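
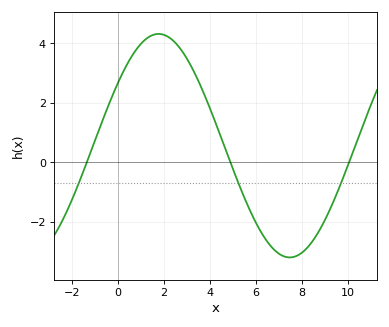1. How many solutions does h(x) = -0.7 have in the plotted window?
3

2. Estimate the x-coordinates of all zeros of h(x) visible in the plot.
-1.36, 4.89, 10.1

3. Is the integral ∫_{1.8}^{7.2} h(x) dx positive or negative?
positive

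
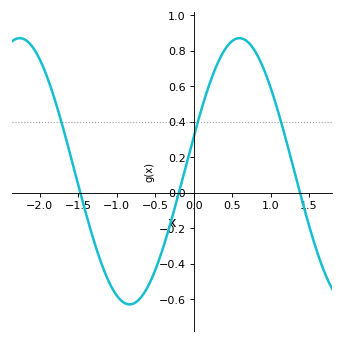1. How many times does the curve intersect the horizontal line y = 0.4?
3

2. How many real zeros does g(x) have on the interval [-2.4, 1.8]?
3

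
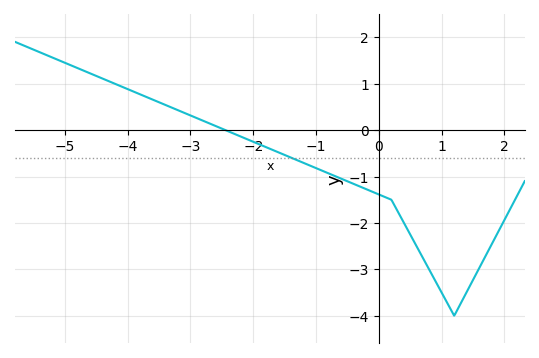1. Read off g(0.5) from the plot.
-2.25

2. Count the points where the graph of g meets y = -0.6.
1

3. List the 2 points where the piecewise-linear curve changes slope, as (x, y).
(0.2, -1.5); (1.2, -4)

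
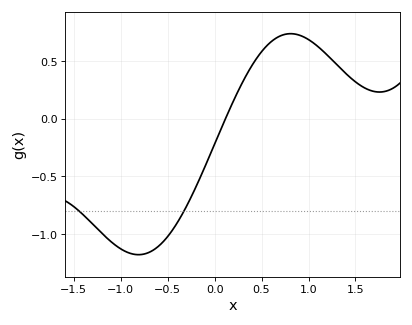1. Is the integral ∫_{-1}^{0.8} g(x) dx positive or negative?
negative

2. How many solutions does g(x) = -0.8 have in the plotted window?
2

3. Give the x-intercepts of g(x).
0.116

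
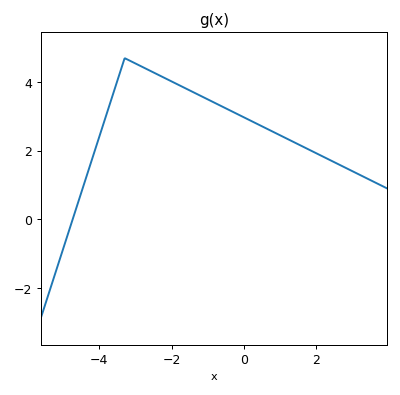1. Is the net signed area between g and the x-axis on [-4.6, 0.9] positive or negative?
positive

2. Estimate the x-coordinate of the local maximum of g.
-3.2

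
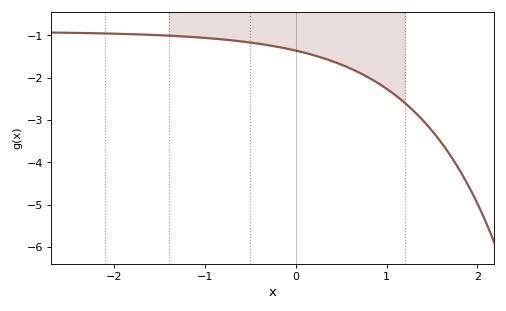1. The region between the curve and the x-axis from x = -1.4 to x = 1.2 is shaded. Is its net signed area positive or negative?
negative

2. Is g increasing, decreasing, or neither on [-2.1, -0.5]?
decreasing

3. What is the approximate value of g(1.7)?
-3.83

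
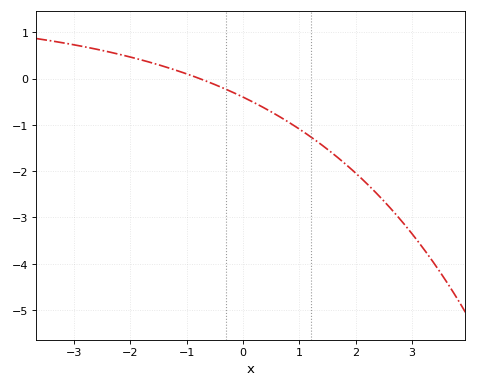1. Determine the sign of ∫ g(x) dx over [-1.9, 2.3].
negative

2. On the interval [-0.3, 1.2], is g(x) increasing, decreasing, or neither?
decreasing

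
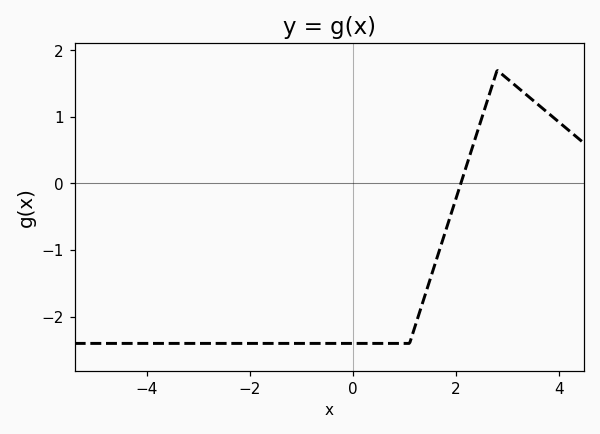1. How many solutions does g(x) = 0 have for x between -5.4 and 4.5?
1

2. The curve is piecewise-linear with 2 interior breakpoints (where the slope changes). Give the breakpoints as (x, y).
(1.1, -2.4); (2.8, 1.7)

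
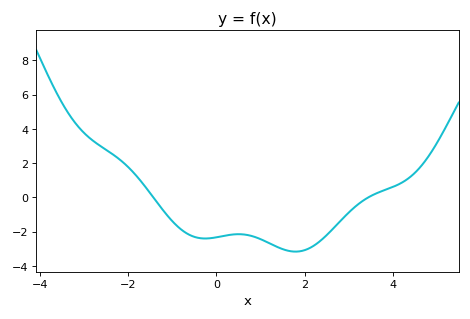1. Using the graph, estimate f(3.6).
0.2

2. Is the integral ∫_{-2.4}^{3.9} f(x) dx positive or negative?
negative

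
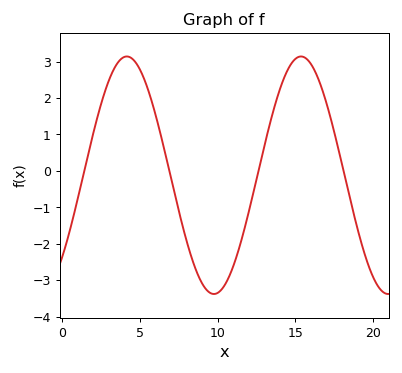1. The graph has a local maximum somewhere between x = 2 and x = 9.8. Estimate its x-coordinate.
4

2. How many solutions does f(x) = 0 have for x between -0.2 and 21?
4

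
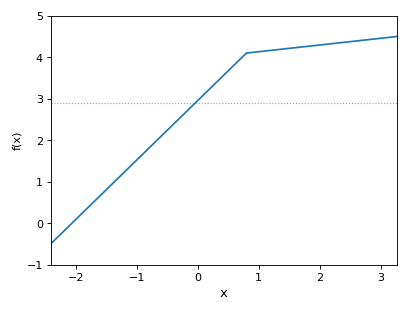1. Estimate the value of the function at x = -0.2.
2.7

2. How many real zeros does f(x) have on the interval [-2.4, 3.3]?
1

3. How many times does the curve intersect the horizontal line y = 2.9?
1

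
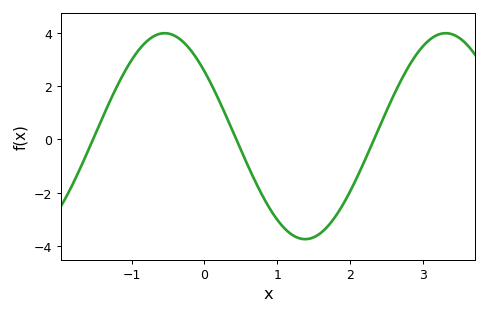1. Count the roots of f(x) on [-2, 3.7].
3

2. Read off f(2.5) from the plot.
1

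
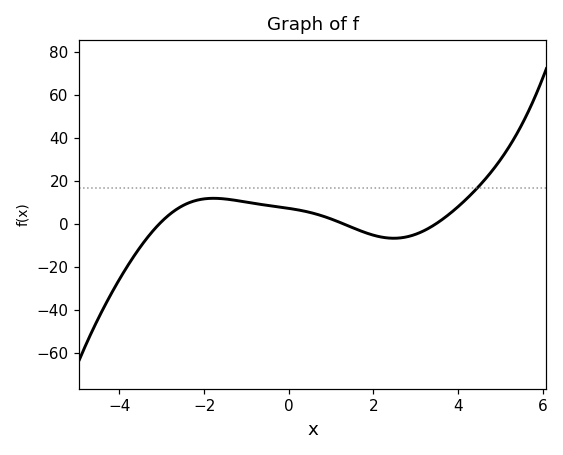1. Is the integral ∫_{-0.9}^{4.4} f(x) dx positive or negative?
positive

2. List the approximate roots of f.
-3.06, 1.3, 3.47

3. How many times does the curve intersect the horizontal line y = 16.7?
1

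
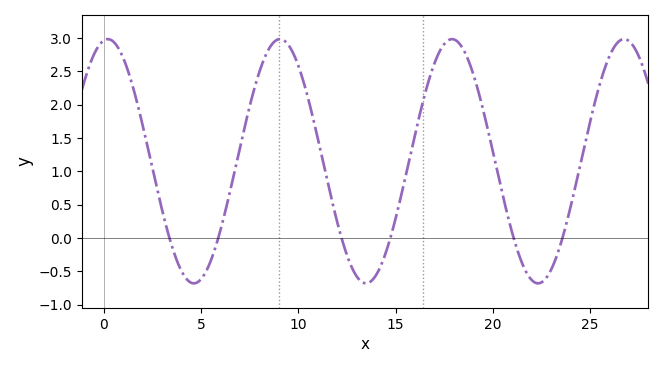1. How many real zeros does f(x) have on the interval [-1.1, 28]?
6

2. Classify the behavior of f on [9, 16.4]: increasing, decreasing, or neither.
neither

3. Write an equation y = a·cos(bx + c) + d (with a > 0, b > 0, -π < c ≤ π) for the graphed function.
y = 1.83cos(0.71x - 0.142) + 1.15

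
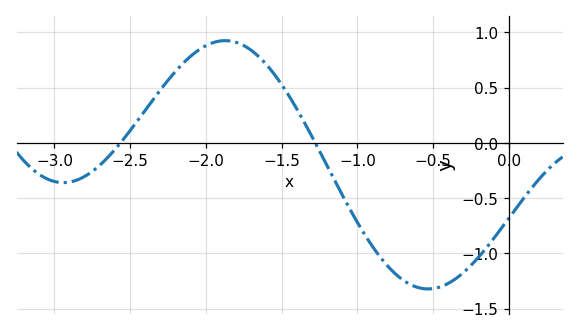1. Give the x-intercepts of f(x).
-2.56, -1.28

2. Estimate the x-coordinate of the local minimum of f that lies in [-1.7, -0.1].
-0.534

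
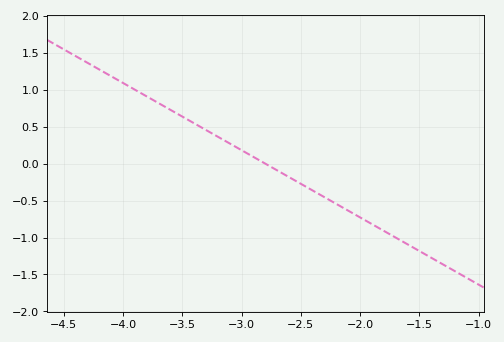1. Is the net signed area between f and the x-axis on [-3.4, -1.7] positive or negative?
negative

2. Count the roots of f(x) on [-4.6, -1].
1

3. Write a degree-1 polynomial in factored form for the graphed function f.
y = -0.91(x + 2.8)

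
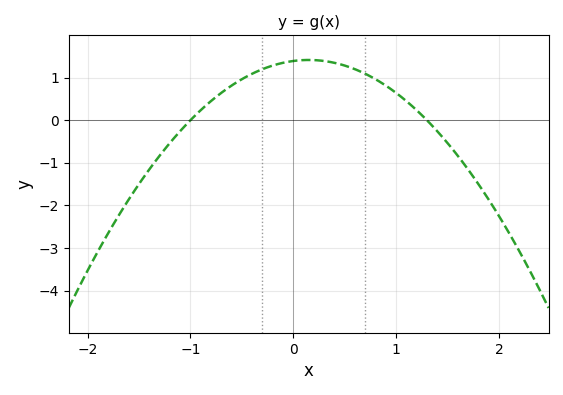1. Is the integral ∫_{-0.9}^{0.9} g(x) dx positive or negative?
positive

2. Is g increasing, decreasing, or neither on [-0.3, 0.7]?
neither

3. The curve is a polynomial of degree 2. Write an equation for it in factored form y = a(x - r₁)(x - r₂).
y = -1.07(x + 1)(x - 1.3)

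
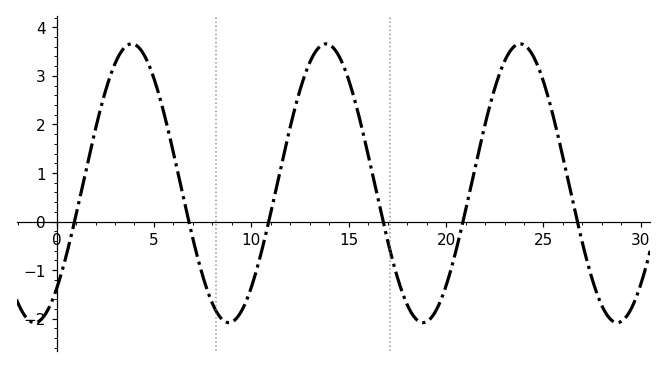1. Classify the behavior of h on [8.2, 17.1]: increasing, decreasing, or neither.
neither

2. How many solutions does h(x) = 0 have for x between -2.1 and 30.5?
6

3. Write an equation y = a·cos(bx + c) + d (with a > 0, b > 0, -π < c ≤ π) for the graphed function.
y = 2.87cos(0.63x - 2.43) + 0.79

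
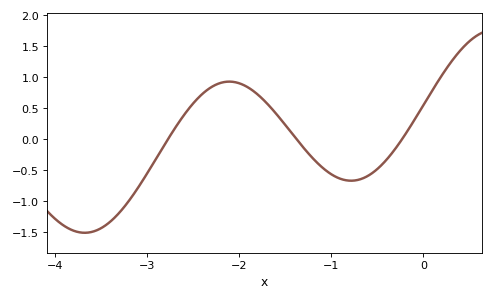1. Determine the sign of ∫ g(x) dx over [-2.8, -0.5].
positive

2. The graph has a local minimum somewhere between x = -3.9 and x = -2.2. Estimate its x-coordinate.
-3.68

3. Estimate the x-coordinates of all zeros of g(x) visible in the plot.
-2.78, -1.38, -0.233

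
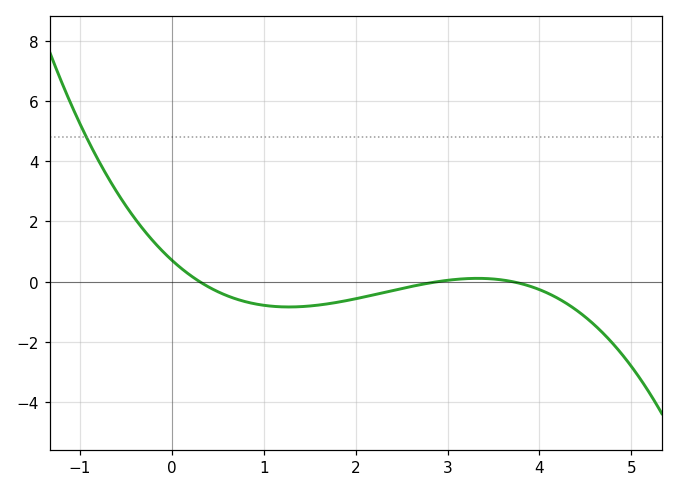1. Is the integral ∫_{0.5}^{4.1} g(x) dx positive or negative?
negative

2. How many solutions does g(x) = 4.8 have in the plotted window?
1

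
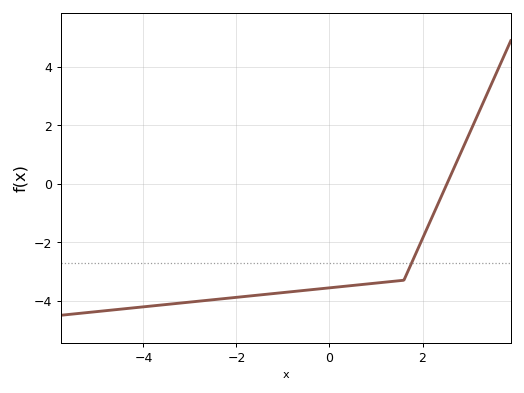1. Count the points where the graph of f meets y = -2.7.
1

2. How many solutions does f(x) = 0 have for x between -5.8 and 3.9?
1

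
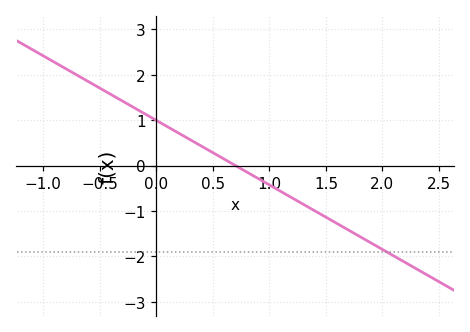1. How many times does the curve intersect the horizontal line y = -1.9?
1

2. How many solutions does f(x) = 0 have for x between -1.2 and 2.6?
1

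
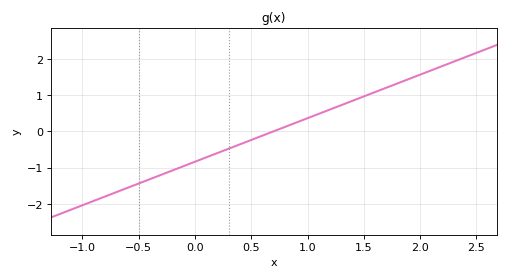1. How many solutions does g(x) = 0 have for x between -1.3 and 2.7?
1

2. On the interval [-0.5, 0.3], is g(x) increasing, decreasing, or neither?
increasing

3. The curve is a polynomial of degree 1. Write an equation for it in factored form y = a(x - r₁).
y = 1.2(x - 0.7)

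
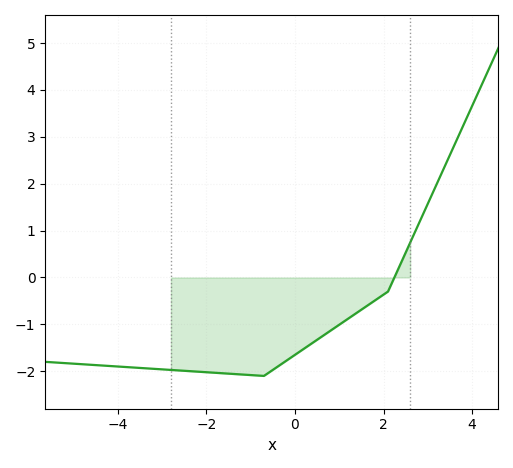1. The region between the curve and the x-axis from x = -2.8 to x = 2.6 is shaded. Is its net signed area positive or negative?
negative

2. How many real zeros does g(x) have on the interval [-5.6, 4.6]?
1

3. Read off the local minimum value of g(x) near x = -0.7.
-2.1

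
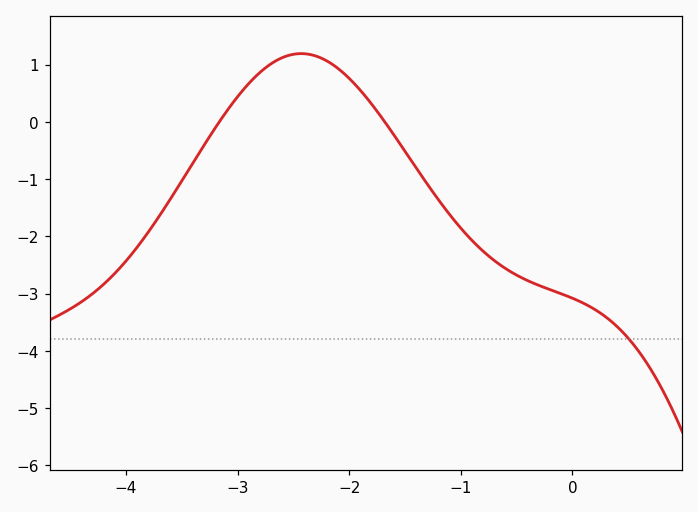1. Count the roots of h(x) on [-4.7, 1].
2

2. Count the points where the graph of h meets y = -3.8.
1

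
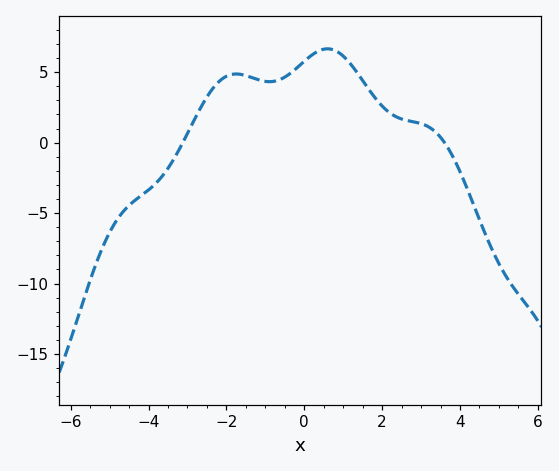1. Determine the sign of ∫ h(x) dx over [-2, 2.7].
positive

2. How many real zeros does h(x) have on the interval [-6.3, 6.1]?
2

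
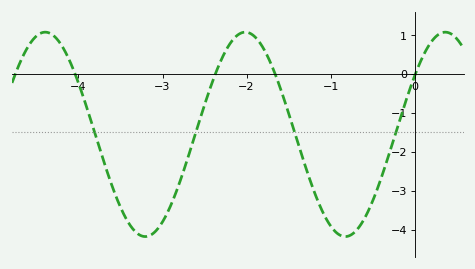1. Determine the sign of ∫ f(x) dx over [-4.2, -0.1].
negative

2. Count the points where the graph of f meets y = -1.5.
4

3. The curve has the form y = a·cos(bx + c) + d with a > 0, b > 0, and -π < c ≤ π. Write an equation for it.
y = 2.63cos(2.64x - 0.962) - 1.55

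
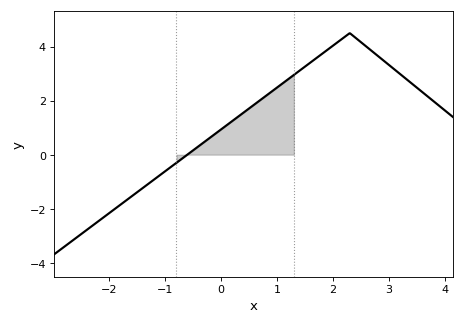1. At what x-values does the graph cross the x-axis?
-0.6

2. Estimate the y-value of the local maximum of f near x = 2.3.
4.4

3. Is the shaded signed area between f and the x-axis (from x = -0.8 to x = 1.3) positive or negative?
positive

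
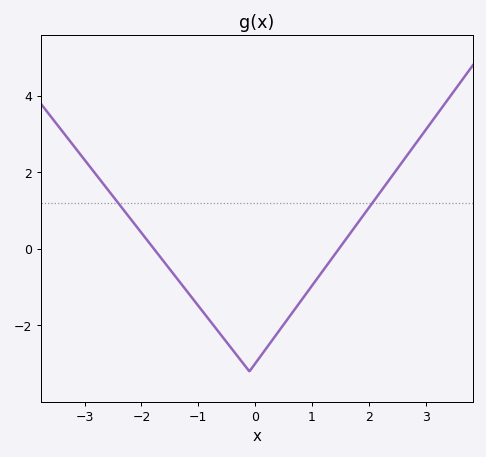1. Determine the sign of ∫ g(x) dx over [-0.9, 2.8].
negative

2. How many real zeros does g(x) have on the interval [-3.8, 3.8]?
2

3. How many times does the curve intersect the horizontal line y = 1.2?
2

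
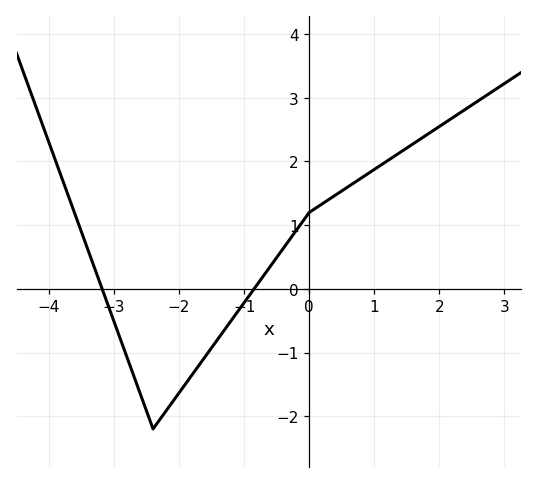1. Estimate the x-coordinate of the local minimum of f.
-2.4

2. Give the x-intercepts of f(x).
-3.2, -0.8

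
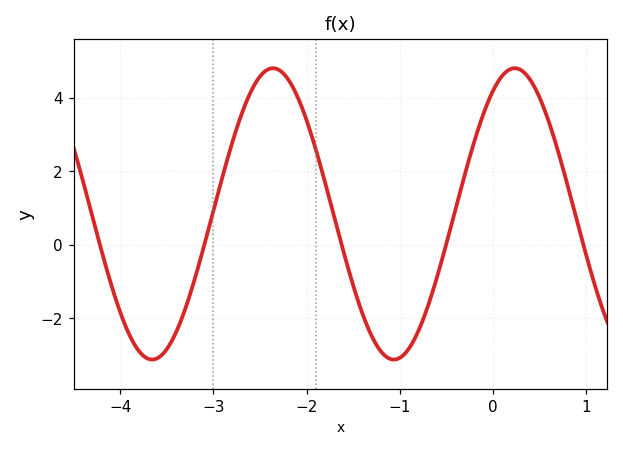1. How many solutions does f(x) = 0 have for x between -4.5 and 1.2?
5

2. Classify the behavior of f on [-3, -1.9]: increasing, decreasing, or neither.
neither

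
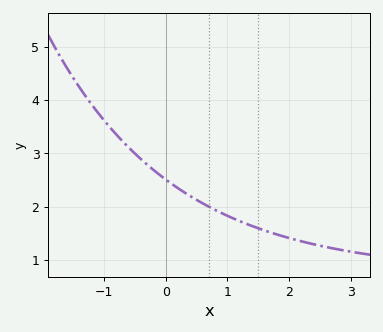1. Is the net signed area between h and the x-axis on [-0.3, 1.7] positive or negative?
positive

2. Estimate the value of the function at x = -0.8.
3.4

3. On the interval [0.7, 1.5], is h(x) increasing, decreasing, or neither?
decreasing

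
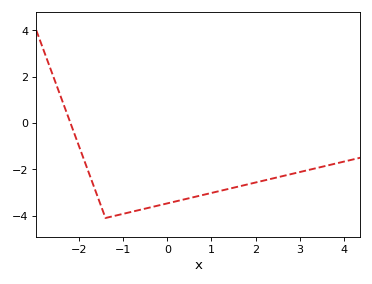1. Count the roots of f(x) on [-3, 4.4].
1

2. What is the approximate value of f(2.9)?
-2.2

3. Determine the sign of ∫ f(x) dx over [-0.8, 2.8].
negative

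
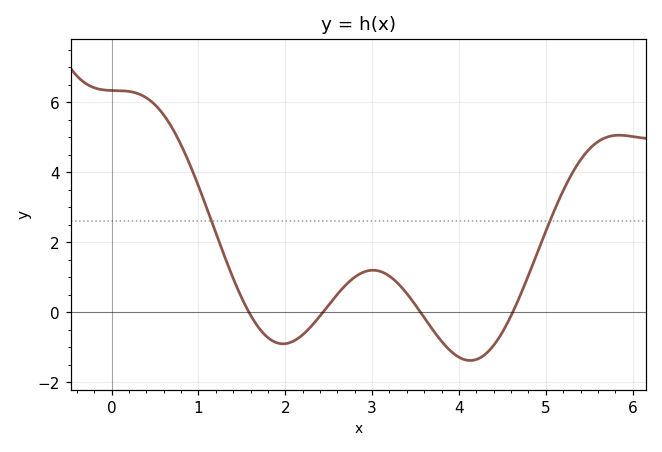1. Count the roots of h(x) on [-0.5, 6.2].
4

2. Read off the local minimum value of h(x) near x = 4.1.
-1.4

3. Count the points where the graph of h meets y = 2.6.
2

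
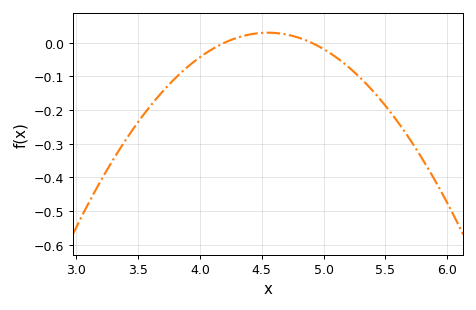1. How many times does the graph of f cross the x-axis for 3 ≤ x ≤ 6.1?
2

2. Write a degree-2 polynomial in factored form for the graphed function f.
y = -0.24(x - 4.2)(x - 4.9)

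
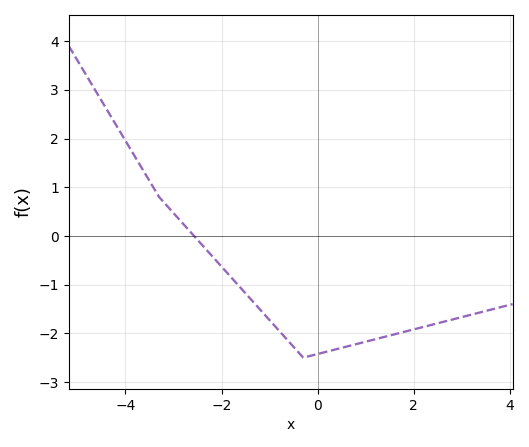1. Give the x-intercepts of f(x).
-2.57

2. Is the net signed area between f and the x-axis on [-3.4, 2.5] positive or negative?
negative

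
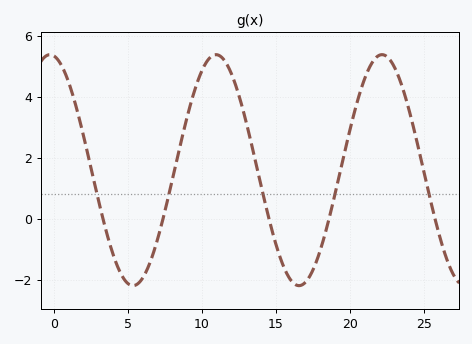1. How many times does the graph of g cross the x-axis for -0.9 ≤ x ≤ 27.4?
5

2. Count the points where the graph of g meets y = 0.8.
5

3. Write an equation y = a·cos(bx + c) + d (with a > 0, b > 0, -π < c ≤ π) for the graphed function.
y = 3.79cos(0.56x + 0.142) + 1.59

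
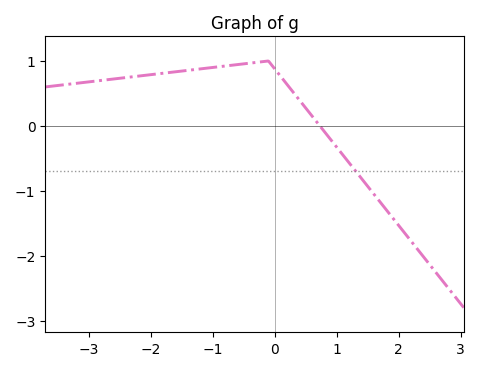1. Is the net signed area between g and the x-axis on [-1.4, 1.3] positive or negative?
positive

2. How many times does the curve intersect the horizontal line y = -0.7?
1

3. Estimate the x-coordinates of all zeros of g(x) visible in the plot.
0.7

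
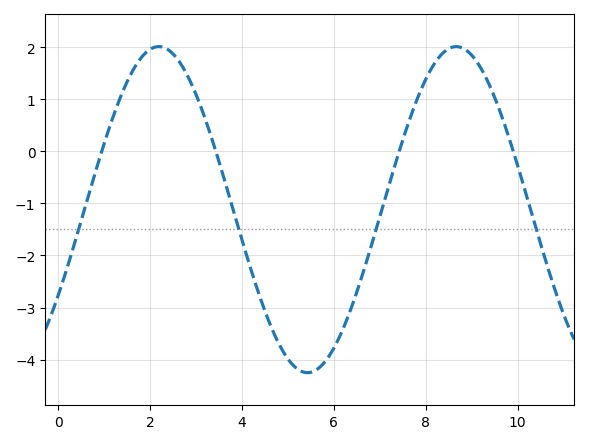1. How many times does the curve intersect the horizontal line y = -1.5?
4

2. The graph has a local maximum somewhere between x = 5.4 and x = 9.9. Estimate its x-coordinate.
8.6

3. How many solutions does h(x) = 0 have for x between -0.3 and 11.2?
4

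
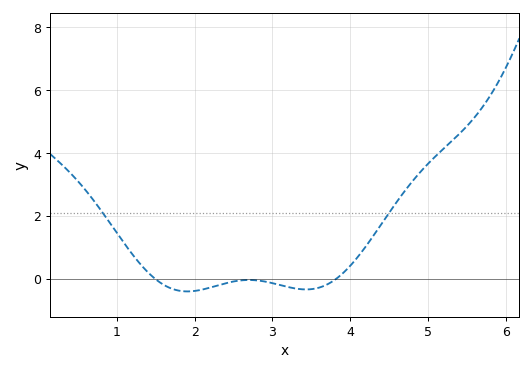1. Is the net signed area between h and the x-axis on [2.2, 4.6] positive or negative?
positive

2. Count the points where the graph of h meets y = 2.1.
2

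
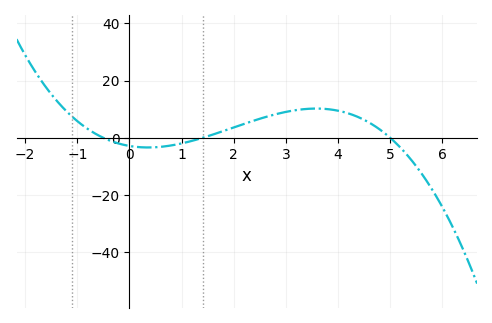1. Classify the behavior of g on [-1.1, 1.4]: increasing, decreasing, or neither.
neither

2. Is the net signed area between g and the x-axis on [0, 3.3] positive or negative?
positive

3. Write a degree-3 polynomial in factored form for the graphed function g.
y = -0.81(x + 0.5)(x - 1.4)(x - 5)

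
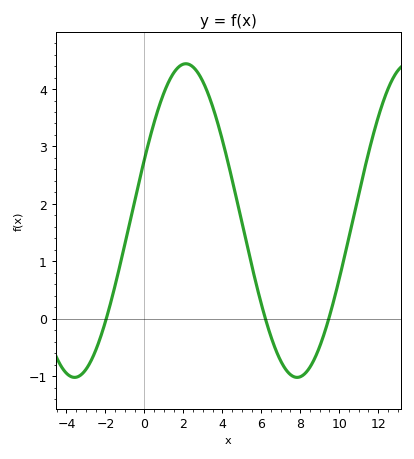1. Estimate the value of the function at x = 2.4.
4.4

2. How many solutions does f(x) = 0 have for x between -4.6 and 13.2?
3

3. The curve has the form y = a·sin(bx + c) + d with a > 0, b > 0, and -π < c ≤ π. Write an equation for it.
y = 2.73sin(0.55x + 0.4) + 1.71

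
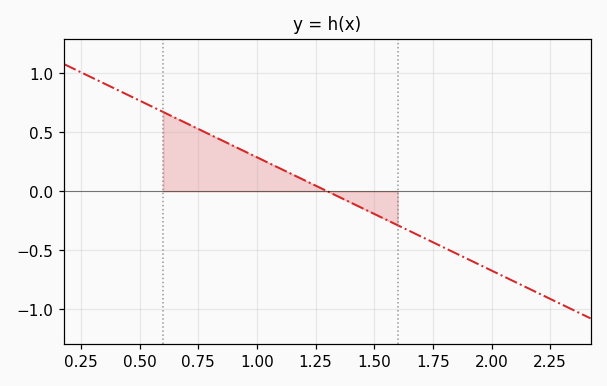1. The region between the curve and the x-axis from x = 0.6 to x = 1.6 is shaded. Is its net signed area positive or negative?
positive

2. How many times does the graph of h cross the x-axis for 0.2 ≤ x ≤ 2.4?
1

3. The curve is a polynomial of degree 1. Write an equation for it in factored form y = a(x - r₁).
y = -0.96(x - 1.3)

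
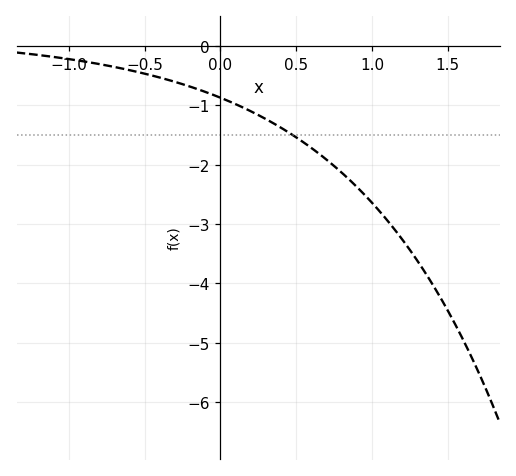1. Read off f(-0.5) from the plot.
-0.465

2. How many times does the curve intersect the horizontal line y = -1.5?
1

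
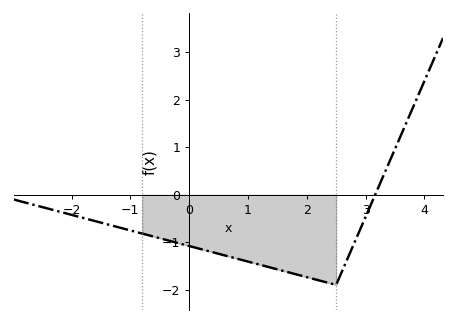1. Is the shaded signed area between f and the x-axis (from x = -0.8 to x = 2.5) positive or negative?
negative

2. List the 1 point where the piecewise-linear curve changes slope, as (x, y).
(2.5, -1.9)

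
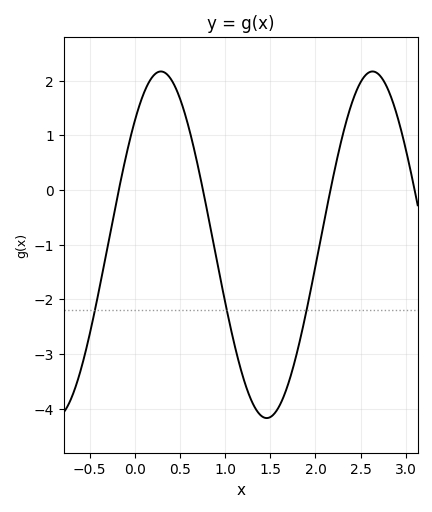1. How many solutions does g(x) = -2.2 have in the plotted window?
3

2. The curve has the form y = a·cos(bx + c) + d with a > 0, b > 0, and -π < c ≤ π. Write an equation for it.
y = 3.17cos(2.7x - 0.77) - 1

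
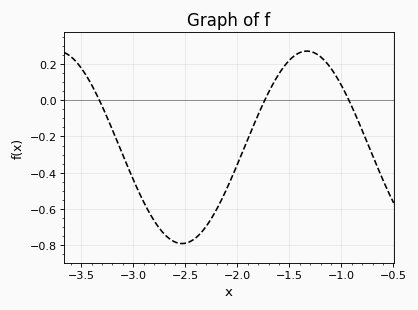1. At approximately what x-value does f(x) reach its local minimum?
-2.53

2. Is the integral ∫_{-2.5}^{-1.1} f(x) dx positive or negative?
negative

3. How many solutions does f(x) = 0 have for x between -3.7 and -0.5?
3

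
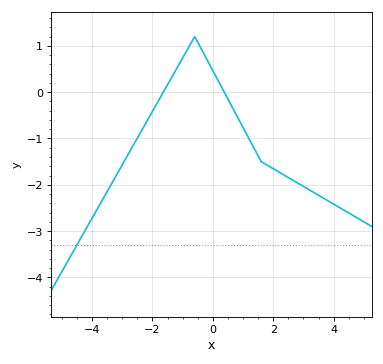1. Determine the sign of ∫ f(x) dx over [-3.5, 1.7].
negative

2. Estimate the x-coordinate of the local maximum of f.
-0.6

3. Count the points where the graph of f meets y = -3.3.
1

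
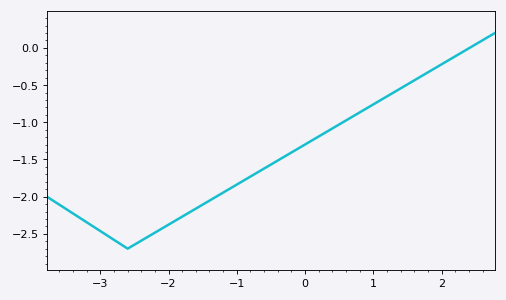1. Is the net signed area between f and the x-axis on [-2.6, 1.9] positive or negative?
negative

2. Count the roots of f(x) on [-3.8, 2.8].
1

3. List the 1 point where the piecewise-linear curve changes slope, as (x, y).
(-2.6, -2.7)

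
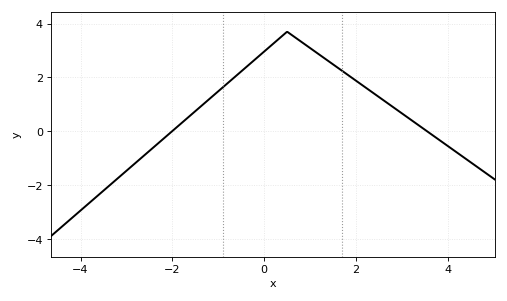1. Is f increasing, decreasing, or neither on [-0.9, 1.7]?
neither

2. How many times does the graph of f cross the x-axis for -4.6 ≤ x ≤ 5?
2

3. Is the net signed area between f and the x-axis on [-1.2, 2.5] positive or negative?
positive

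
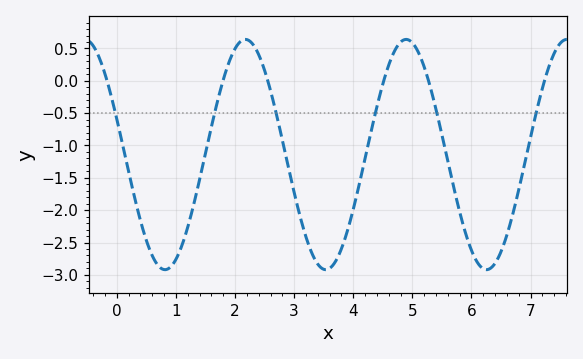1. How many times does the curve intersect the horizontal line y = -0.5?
6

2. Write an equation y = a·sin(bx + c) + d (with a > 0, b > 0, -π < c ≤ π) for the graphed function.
y = 1.78sin(2.3x + 2.8) - 1.14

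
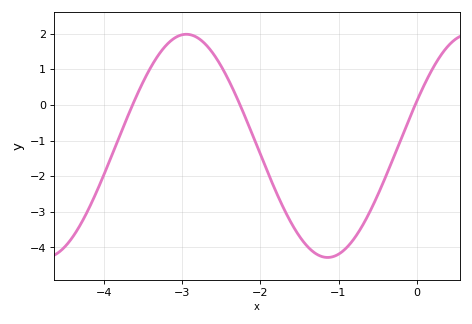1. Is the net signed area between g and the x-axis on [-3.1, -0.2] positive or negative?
negative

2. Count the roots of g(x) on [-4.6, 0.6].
3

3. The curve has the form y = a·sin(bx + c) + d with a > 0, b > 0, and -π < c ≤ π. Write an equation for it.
y = 3.13sin(1.7x + 0.41) - 1.15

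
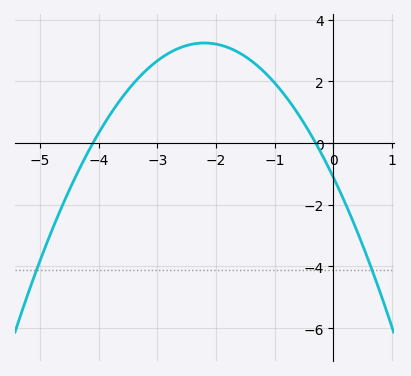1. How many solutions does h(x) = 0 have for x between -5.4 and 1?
2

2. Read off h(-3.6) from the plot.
1.4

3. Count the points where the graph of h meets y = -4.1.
2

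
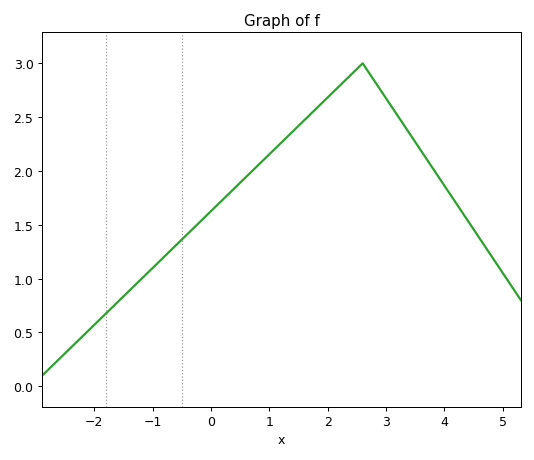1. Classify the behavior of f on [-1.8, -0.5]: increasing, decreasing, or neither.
increasing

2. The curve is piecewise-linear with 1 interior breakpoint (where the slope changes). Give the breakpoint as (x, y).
(2.6, 3)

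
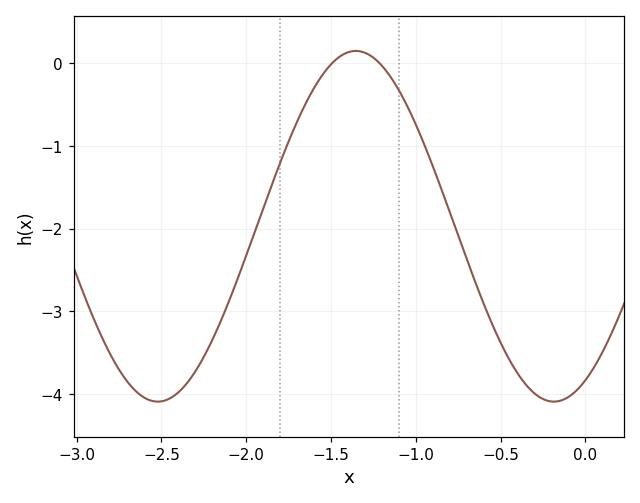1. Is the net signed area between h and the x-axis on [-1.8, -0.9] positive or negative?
negative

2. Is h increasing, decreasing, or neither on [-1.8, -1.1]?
neither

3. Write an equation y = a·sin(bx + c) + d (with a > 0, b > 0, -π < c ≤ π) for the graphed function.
y = 2.12sin(2.69x - 1.07) - 1.97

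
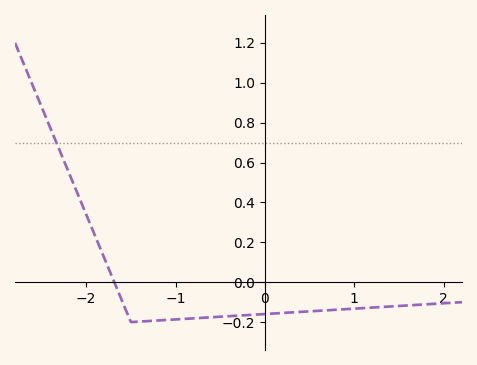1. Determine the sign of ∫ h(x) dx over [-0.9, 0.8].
negative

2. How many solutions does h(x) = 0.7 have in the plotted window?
1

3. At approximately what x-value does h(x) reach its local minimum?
-1.5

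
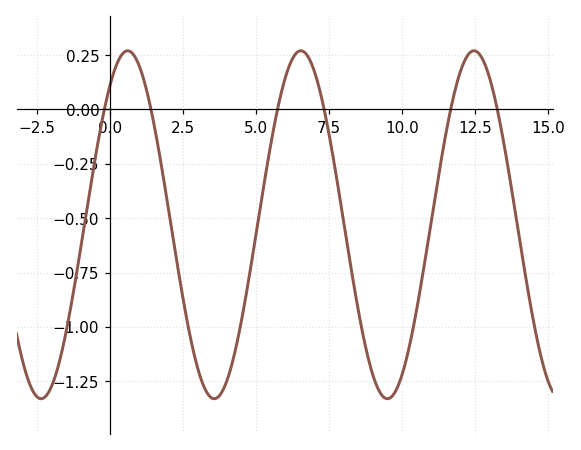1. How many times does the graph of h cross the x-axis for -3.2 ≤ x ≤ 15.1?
6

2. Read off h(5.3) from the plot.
-0.32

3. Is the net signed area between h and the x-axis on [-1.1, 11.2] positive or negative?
negative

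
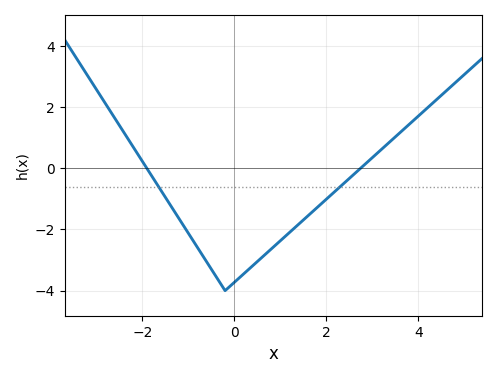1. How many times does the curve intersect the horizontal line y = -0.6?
2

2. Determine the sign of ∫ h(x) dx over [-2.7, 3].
negative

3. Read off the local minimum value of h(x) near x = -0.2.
-4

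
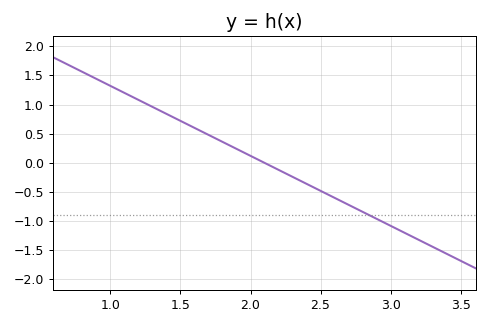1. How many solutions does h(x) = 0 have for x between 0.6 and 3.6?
1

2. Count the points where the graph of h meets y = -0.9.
1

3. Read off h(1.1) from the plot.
1.2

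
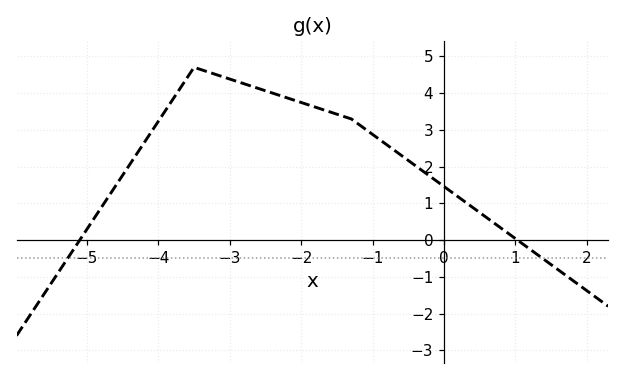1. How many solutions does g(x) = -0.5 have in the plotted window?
2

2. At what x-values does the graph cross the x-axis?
-5.1, 1.03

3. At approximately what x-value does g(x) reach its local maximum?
-3.5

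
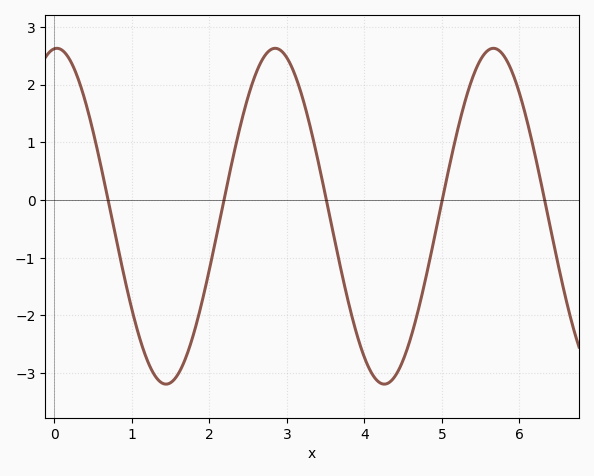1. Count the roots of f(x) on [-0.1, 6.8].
5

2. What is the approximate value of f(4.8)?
-1.3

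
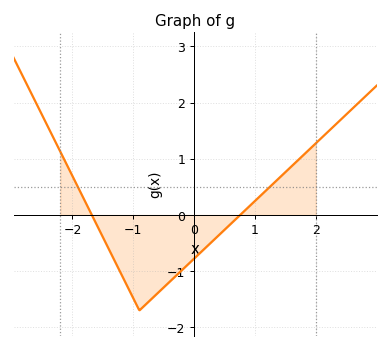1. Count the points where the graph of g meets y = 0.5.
2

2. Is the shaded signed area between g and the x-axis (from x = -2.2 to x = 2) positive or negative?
negative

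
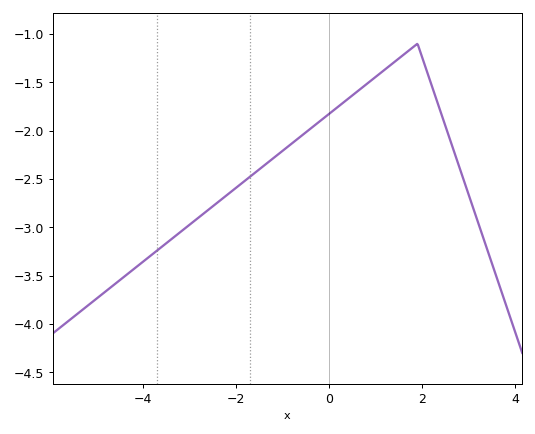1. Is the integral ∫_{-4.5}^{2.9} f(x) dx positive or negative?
negative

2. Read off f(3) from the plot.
-2.66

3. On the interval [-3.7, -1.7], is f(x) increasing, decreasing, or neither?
increasing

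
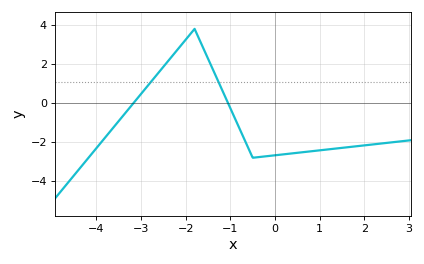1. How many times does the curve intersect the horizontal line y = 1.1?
2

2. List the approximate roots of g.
-3.2, -1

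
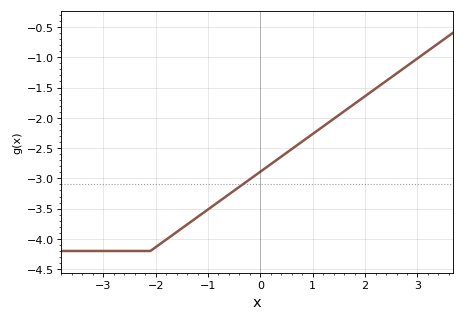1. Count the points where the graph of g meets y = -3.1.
1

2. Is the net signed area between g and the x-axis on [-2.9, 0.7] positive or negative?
negative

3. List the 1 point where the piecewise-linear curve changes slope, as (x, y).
(-2.1, -4.2)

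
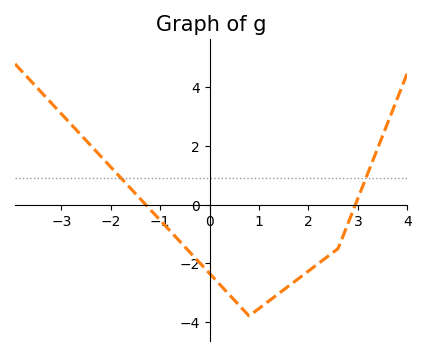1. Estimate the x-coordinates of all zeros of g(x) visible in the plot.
-1.29, 2.95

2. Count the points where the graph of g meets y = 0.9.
2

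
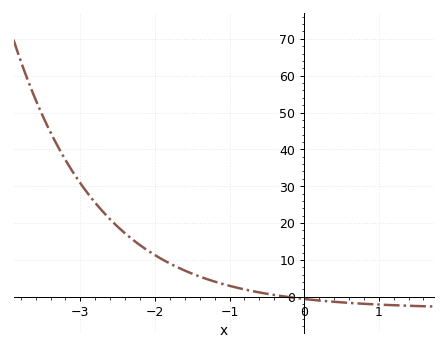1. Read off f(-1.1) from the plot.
3.52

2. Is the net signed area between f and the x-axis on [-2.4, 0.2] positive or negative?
positive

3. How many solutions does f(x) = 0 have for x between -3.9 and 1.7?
1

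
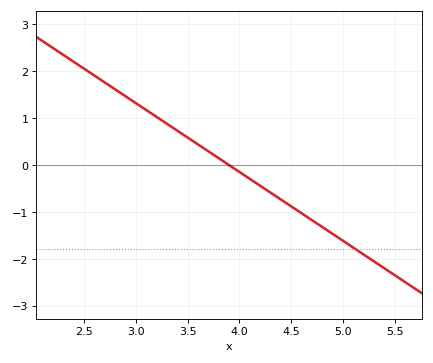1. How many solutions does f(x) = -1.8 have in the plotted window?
1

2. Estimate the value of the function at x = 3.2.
1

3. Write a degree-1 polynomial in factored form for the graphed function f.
y = -1.47(x - 3.9)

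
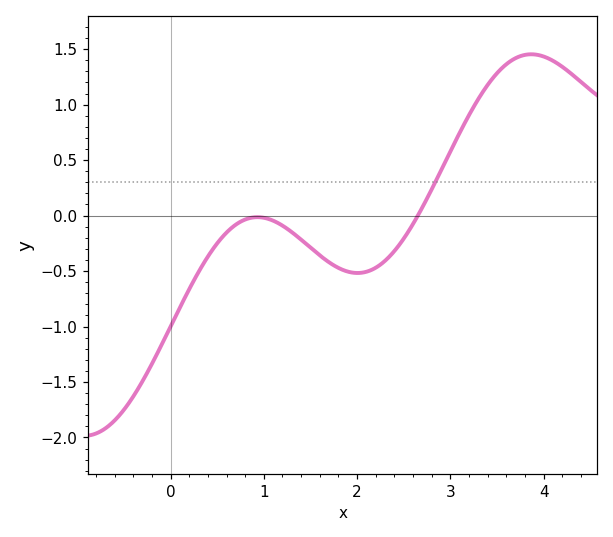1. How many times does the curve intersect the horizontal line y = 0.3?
1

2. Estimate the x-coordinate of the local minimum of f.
2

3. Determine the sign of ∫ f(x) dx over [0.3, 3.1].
negative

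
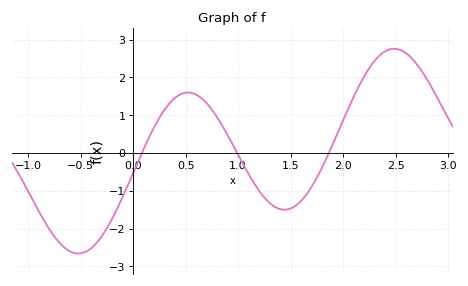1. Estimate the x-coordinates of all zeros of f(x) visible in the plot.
0.083, 0.991, 1.86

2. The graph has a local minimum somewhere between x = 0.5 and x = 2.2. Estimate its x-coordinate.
1.44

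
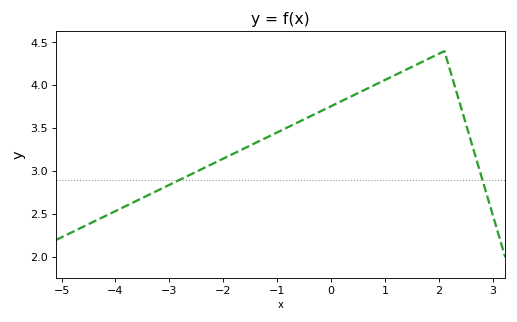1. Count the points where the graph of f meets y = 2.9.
2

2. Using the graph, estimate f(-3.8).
2.6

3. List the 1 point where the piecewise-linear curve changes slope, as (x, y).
(2.1, 4.4)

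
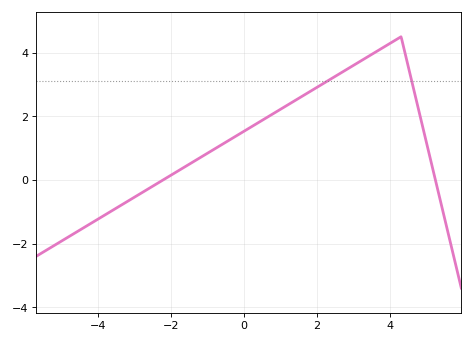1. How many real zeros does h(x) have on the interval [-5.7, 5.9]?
2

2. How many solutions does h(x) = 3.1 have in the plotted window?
2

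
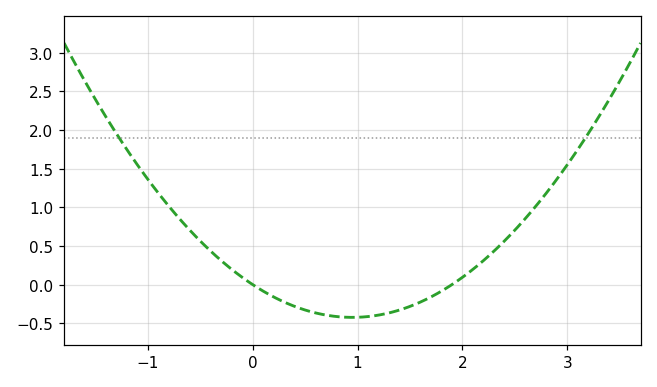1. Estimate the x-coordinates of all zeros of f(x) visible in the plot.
0, 1.9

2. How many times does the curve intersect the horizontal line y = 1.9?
2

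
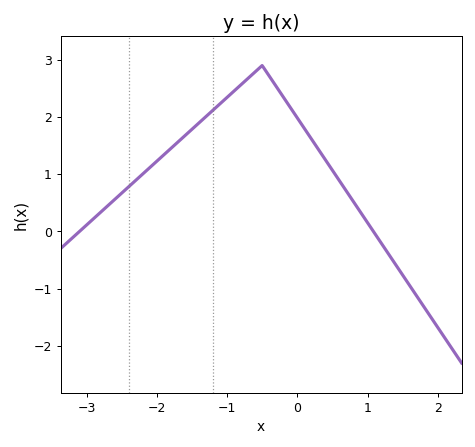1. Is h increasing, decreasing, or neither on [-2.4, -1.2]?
increasing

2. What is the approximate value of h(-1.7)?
1.6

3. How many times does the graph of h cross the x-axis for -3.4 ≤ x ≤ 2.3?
2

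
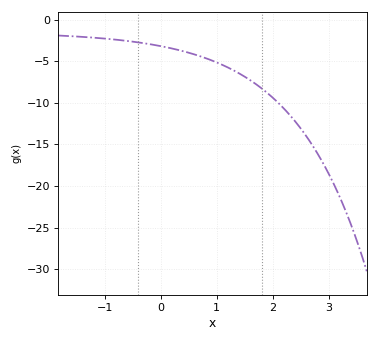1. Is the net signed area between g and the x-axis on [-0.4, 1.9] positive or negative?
negative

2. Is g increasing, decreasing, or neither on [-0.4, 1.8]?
decreasing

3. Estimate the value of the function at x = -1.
-2.28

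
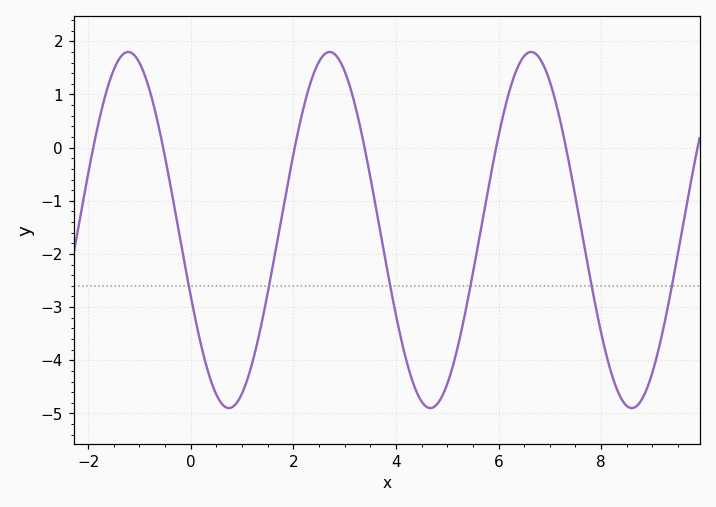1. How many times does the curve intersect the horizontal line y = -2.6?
6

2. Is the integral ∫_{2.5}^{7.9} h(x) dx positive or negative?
negative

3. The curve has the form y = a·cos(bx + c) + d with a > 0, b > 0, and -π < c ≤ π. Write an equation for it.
y = 3.35cos(1.6x + 2) - 1.55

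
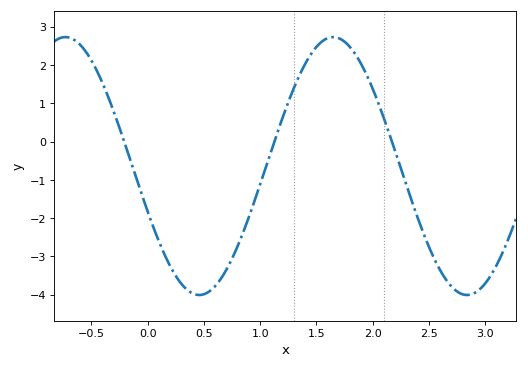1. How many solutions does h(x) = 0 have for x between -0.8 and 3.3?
3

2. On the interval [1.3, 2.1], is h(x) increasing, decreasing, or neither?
neither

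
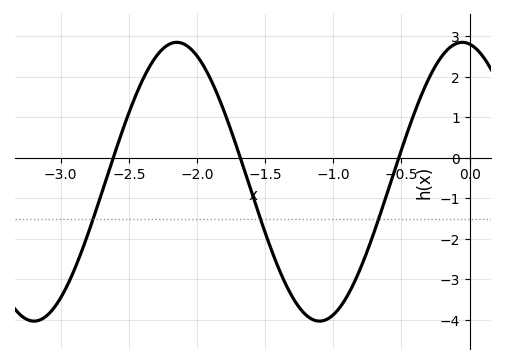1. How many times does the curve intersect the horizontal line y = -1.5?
3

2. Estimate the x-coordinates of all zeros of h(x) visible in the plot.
-2.61, -1.68, -0.52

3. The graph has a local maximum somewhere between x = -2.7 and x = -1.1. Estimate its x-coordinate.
-2.15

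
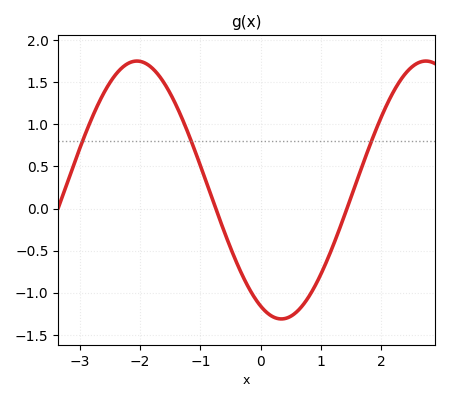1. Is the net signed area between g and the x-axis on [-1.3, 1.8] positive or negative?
negative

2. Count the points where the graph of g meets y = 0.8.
3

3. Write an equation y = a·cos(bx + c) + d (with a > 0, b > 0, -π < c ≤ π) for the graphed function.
y = 1.53cos(1.3x + 2.7) + 0.22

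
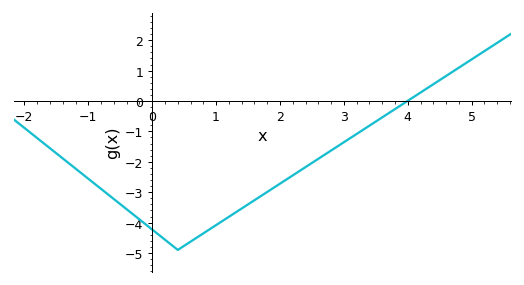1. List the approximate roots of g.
4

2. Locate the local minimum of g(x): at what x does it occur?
0.4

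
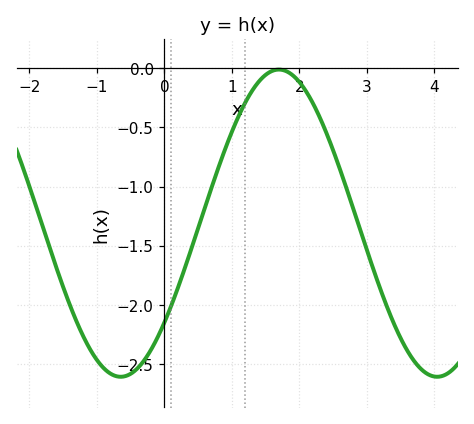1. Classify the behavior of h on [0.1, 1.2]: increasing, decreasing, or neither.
increasing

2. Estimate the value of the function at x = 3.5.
-2.3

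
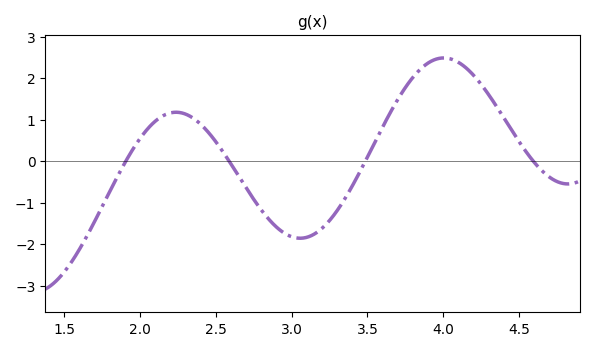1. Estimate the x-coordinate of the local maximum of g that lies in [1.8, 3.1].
2.25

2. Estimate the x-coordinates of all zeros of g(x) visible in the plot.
1.9, 2.6, 3.5, 4.6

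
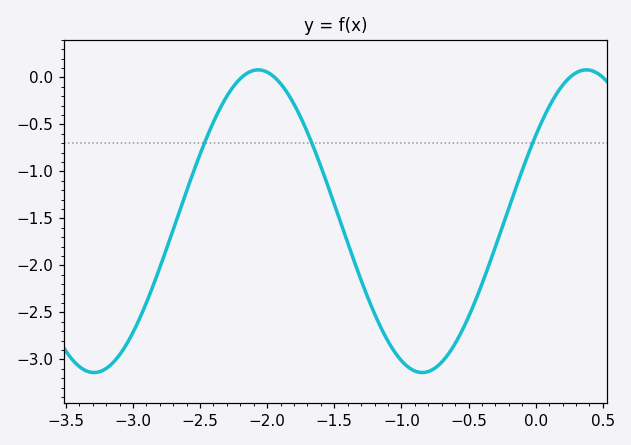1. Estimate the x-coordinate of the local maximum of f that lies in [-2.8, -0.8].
-2.07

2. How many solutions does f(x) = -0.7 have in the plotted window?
3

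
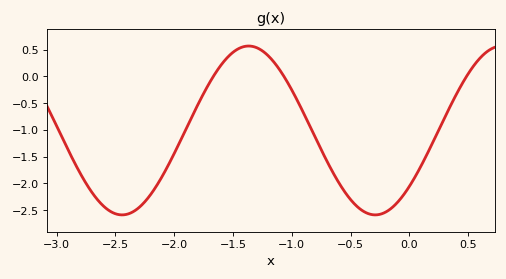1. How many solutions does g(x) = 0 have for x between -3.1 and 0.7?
3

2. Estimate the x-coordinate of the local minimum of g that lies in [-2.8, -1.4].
-2.4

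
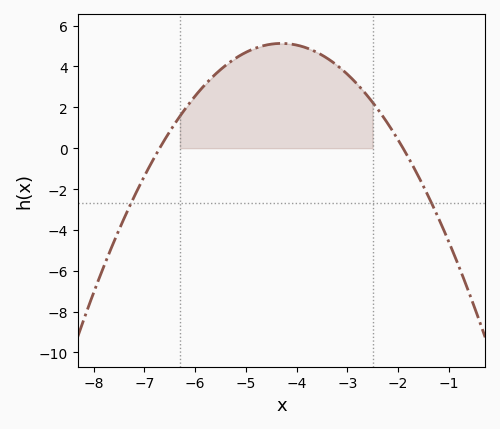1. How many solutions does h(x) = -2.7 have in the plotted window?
2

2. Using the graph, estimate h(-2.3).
1.57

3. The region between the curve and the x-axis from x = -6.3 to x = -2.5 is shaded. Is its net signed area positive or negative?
positive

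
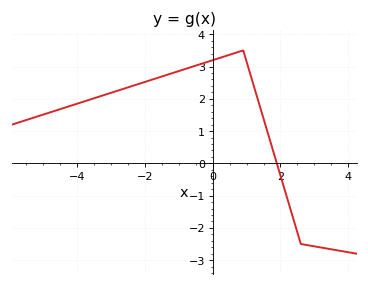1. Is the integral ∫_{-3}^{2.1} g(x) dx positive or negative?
positive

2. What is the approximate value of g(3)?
-2.6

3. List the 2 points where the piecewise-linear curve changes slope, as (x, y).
(0.9, 3.5); (2.6, -2.5)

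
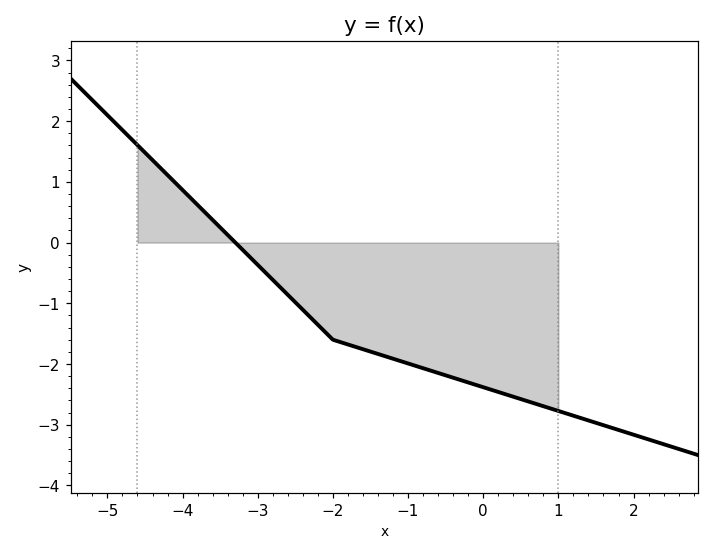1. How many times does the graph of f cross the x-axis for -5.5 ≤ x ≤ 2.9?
1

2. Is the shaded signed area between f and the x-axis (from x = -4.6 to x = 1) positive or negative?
negative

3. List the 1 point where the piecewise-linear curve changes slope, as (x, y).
(-2, -1.6)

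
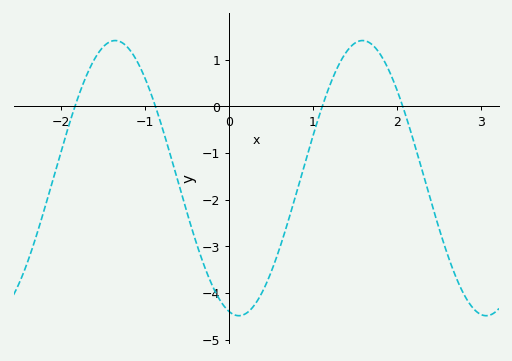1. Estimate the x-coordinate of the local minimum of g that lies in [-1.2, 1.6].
0.1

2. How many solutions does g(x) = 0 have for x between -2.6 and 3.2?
4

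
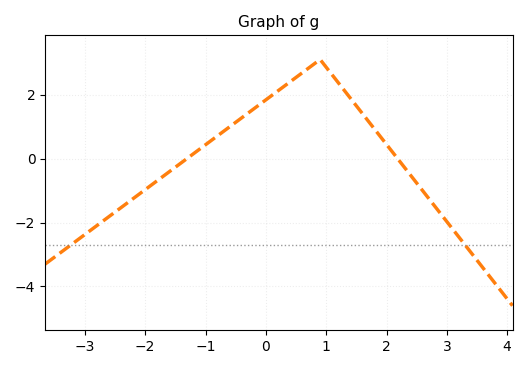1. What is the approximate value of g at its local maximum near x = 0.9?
3.1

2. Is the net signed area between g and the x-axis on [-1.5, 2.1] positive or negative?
positive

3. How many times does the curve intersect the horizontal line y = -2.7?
2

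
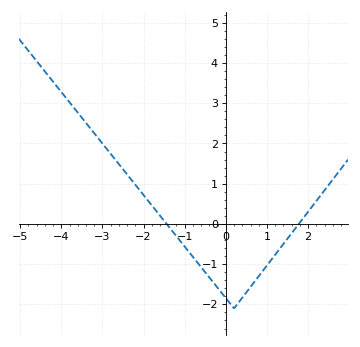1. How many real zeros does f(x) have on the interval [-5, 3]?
2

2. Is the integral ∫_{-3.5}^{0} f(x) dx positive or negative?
positive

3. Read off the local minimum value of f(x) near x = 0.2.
-2.1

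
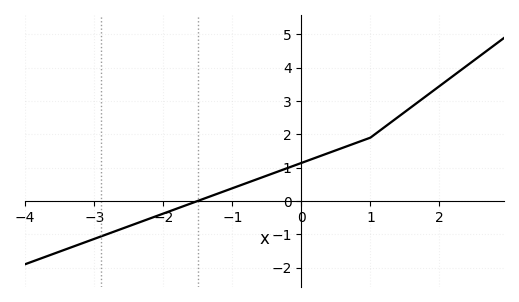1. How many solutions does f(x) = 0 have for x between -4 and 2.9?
1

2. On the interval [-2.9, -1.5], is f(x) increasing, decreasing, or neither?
increasing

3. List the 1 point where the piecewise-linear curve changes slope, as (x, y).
(1, 1.9)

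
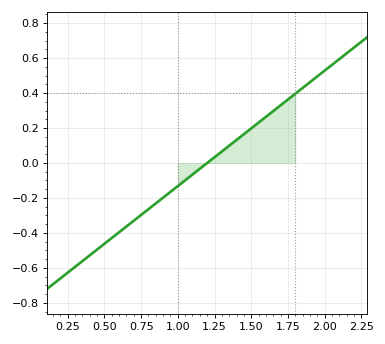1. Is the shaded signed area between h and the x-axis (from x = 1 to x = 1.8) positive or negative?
positive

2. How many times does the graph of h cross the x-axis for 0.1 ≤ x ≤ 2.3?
1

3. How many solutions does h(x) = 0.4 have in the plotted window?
1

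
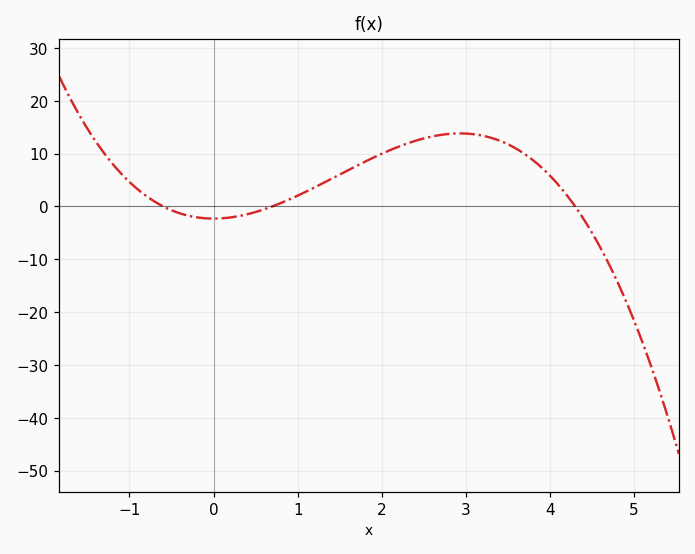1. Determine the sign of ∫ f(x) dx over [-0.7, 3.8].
positive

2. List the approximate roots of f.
-0.6, 0.7, 4.3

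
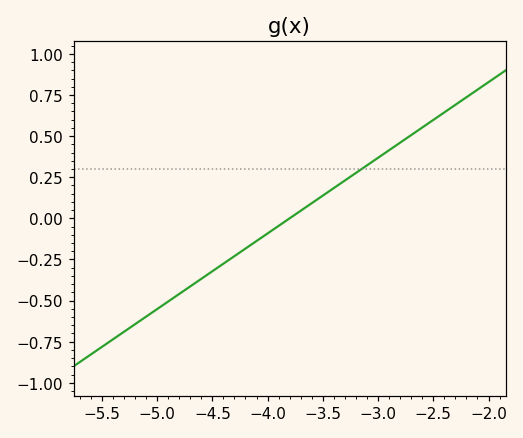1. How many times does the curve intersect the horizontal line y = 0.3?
1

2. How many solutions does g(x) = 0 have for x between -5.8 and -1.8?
1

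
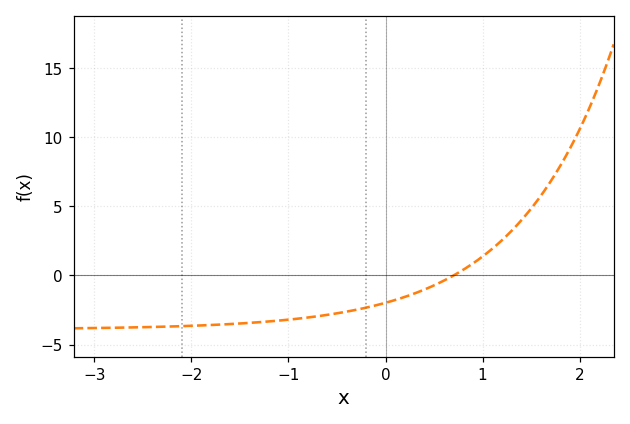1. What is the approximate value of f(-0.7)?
-3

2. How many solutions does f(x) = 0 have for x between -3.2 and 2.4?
1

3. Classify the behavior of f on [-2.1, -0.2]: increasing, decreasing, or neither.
increasing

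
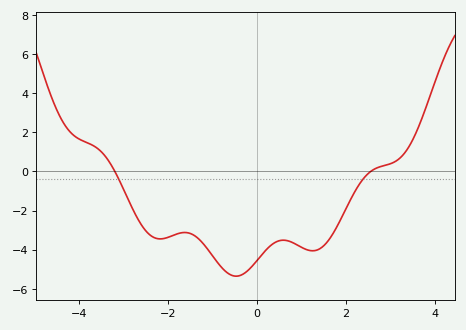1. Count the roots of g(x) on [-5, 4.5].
2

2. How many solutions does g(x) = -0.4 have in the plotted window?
2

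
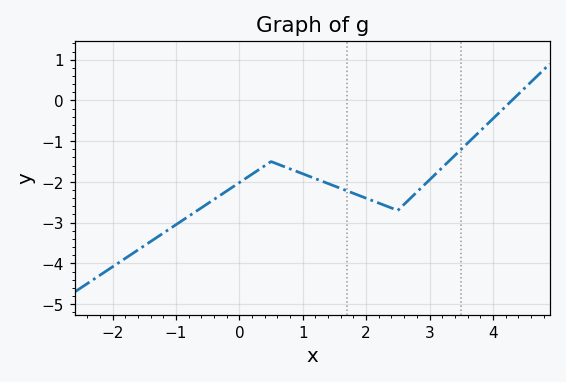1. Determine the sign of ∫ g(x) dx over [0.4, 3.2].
negative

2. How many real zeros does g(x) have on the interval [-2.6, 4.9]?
1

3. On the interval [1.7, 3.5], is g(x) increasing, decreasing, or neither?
neither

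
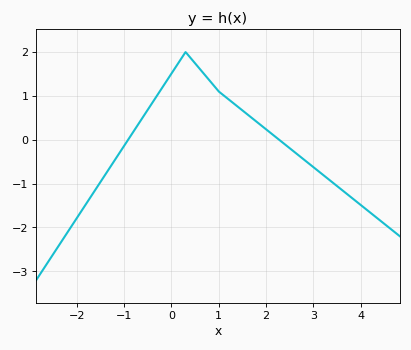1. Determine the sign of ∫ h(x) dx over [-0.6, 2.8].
positive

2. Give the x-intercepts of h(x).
-0.912, 2.27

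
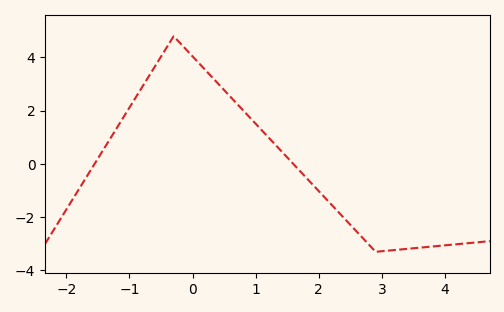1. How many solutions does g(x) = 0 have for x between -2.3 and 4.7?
2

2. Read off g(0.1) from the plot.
3.79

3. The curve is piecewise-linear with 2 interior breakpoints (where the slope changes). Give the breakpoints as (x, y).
(-0.3, 4.8); (2.9, -3.3)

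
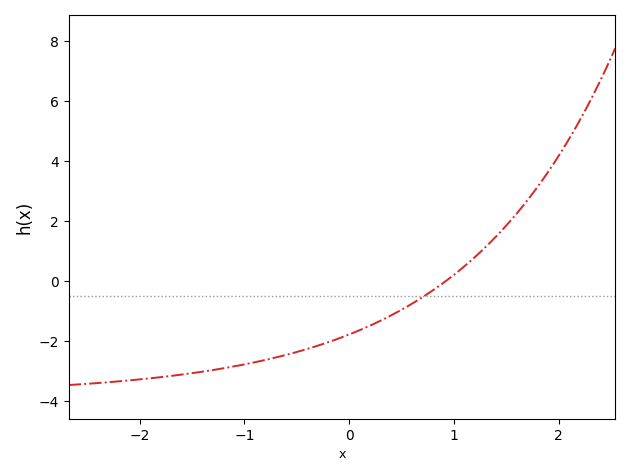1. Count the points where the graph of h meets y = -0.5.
1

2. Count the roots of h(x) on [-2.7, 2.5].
1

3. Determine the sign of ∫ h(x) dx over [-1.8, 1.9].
negative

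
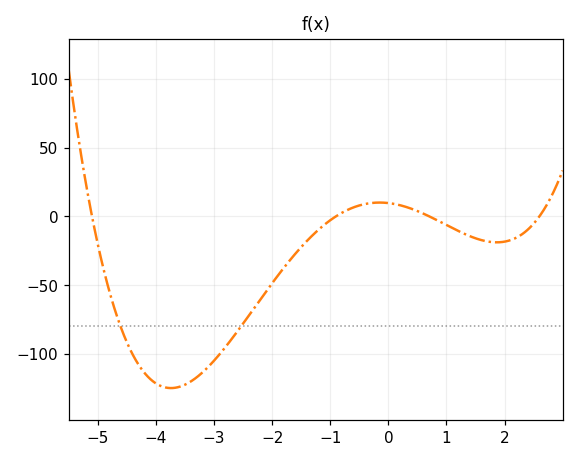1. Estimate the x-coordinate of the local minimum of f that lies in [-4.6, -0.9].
-3.8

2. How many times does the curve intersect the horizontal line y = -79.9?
2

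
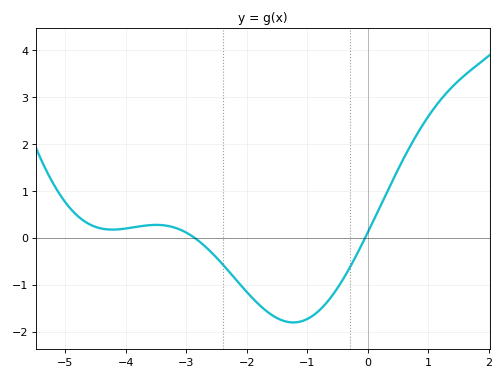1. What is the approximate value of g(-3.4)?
0.269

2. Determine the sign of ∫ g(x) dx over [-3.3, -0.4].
negative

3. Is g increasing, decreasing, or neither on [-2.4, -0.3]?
neither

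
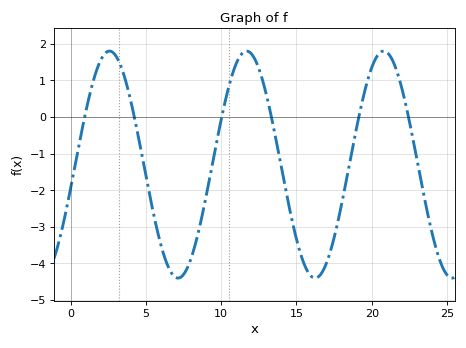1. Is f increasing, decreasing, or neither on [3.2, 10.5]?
neither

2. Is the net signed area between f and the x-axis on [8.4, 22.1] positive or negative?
negative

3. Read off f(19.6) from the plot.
0.808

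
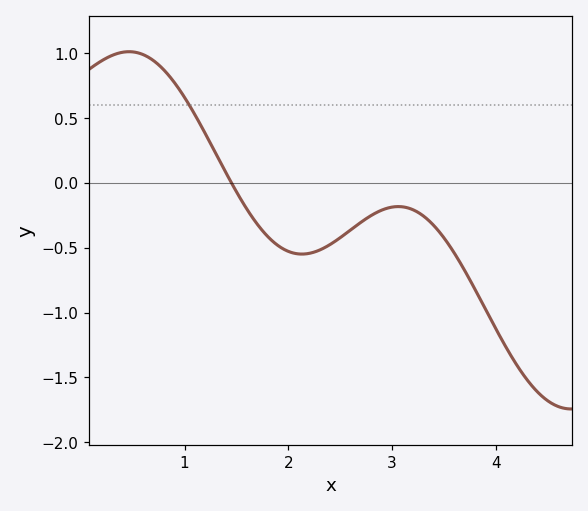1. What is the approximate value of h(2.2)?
-0.55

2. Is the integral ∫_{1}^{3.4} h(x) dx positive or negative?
negative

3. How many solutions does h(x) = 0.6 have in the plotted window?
1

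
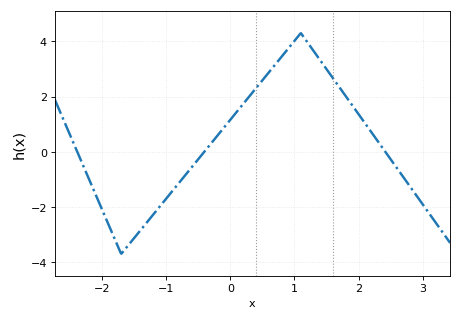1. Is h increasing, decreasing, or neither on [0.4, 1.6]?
neither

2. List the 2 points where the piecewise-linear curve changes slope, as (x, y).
(-1.7, -3.7); (1.1, 4.3)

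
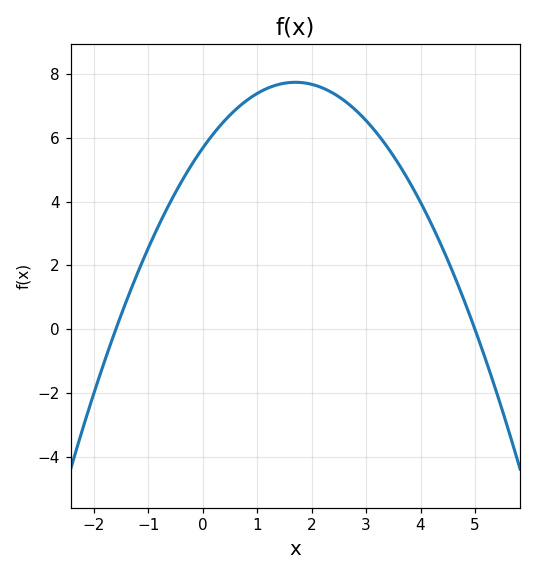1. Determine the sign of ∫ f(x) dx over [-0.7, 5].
positive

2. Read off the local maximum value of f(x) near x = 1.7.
7.73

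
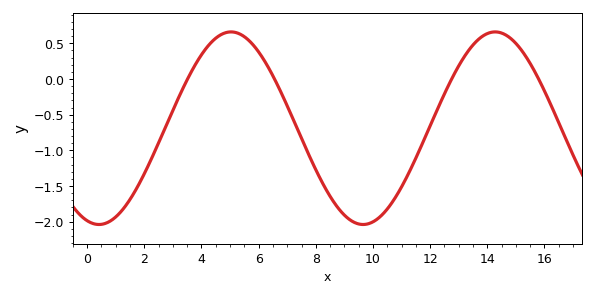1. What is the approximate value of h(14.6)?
0.627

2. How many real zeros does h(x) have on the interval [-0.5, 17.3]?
4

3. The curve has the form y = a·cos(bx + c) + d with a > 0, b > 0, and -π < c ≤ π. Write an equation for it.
y = 1.35cos(0.68x + 2.86) - 0.69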